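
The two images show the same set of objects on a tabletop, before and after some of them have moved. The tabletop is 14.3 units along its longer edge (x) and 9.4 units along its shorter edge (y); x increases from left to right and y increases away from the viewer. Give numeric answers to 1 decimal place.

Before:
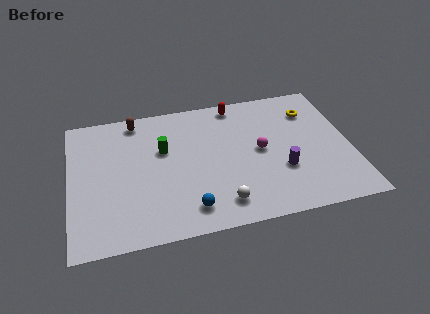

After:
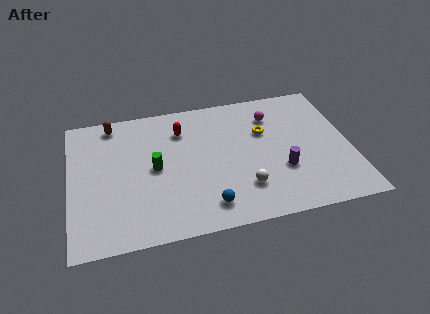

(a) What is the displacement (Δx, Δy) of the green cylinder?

(-0.5, -1.2)

From the two frames, the green cylinder sits at roughly (4.8, 5.9) before and (4.3, 4.7) after.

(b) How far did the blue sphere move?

0.9

The blue sphere was near (5.9, 1.6) before and (6.8, 1.6) after, so it travelled √(0.9² + 0.0²) ≈ 0.9 units.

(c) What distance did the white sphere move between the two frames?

1.4

The white sphere was near (7.5, 1.6) before and (8.7, 2.4) after, so it travelled √(1.2² + 0.8²) ≈ 1.4 units.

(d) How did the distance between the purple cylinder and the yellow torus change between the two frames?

-1.3

Before: roughly 4.3 units apart; after: 3.0. That's 1.3 units closer together.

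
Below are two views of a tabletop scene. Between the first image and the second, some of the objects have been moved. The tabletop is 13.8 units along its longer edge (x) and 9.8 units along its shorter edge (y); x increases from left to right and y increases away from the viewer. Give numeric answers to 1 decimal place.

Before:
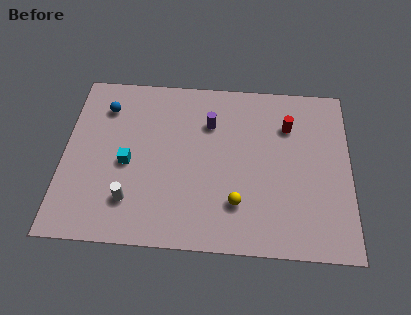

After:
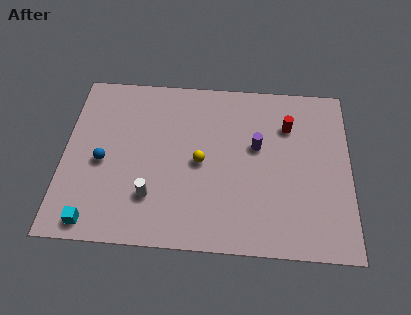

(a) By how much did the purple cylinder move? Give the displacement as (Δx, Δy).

(2.3, -1.2)

The purple cylinder started near (7.0, 7.0) and ended near (9.3, 5.8).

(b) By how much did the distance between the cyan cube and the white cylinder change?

+1.0

The distance was about 2.1 in the first image and 3.1 in the second, so they moved 1.0 units further apart.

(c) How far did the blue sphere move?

3.2

From (1.9, 7.6) to (1.9, 4.4), the blue sphere covered √(0.0² + 3.2²) ≈ 3.2 units.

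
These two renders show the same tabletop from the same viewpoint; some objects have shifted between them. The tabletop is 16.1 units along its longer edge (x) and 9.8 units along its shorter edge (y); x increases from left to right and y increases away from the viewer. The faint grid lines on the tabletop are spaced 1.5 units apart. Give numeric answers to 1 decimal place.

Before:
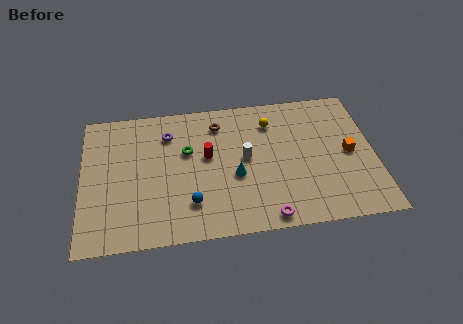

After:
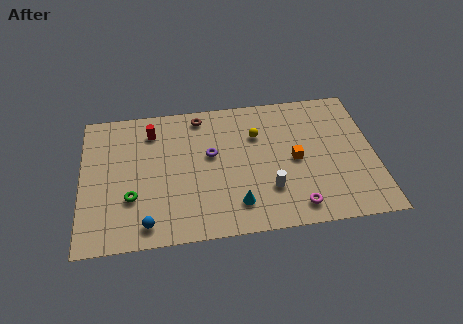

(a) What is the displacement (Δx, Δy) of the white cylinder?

(1.2, -2.4)

The white cylinder was at about (9.0, 5.2) and moved to about (10.2, 2.8).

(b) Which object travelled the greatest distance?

the green torus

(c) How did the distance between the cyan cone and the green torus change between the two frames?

+2.5

The distance was about 3.3 in the first image and 5.8 in the second, so they moved 2.5 units further apart.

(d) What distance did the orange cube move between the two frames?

3.0

The orange cube was near (14.7, 4.8) before and (11.7, 4.7) after, so it travelled √(3.0² + 0.1²) ≈ 3.0 units.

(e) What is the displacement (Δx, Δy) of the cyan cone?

(0.0, -2.0)

The cyan cone was at about (8.4, 4.0) and moved to about (8.4, 2.0).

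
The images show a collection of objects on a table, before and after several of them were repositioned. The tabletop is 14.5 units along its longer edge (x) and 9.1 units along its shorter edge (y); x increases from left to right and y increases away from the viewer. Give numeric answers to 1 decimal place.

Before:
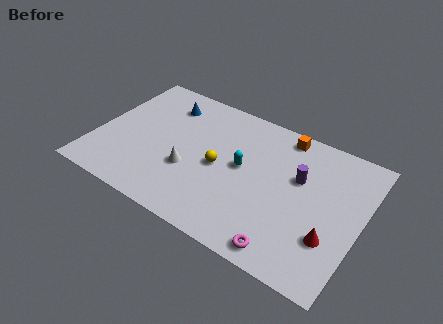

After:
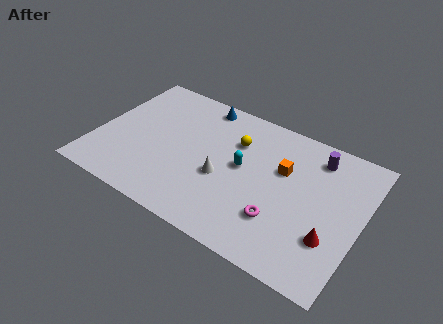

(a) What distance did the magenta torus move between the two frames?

1.7

The magenta torus was near (11.0, 1.0) before and (10.4, 2.6) after, so it travelled √(0.6² + 1.6²) ≈ 1.7 units.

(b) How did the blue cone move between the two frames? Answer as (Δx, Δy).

(1.9, 0.9)

The blue cone was at about (3.3, 7.2) and moved to about (5.2, 8.1).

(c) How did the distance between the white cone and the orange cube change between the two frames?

-2.9

The distance was about 6.6 in the first image and 3.7 in the second, so they moved 2.9 units closer together.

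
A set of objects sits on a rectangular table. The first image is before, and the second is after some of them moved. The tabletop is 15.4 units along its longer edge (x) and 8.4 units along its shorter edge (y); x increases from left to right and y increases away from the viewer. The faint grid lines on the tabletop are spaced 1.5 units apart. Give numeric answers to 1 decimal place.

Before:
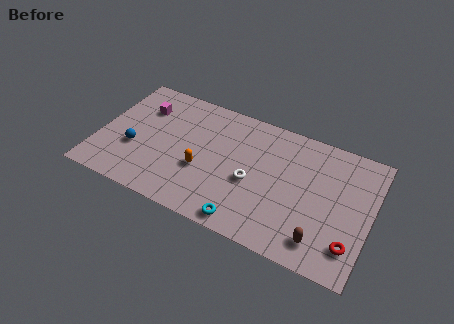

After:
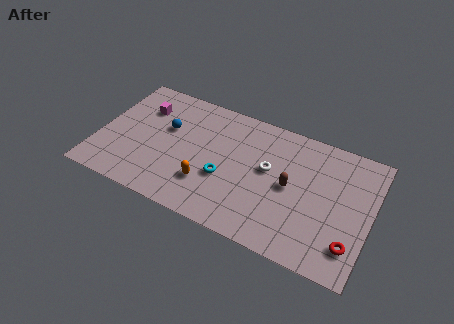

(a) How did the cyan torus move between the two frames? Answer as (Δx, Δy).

(-1.5, 2.3)

The cyan torus was at about (8.8, 0.9) and moved to about (7.3, 3.2).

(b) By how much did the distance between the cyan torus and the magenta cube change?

-2.5

Before: roughly 8.4 units apart; after: 5.9. That's 2.5 units closer together.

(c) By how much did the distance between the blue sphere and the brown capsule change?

-3.6

The distance was about 10.9 in the first image and 7.3 in the second, so they moved 3.6 units closer together.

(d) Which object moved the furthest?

the brown capsule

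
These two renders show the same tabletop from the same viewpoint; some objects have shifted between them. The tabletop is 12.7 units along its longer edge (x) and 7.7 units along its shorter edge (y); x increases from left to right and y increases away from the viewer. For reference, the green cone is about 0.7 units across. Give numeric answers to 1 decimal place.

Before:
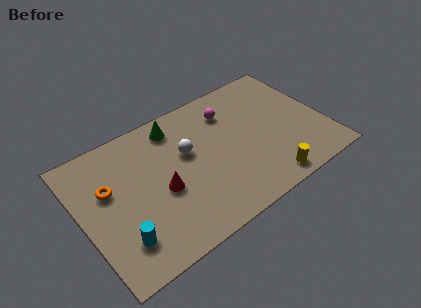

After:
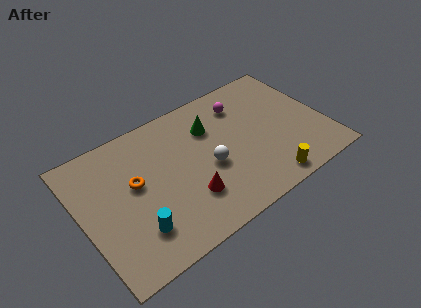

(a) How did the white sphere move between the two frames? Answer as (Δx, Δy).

(0.9, -1.4)

The white sphere started near (5.6, 4.7) and ended near (6.5, 3.3).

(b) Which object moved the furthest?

the green cone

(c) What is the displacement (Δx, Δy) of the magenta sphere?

(0.7, 0.1)

The magenta sphere started near (8.1, 5.9) and ended near (8.8, 6.0).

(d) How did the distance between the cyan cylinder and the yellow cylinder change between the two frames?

-0.8

They were about 7.6 units apart before and 6.8 after — 0.8 units closer together.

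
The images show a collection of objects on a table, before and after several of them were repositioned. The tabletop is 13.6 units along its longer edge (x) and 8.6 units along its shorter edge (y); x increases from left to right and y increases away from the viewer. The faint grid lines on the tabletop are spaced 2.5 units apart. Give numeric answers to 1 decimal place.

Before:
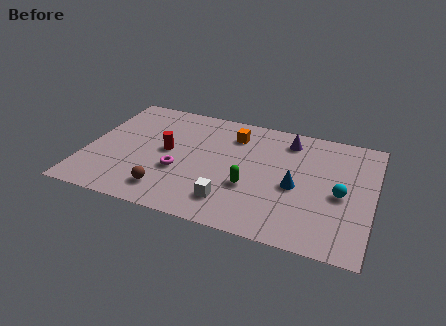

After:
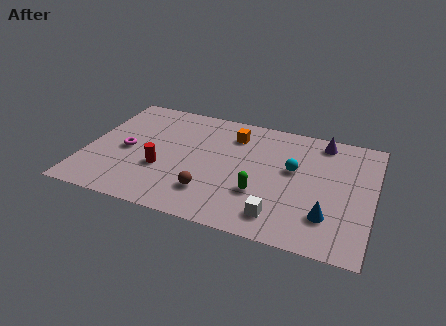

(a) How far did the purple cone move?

1.6

The purple cone moved from about (9.4, 7.1) to (11.0, 7.5), a distance of √(1.6² + 0.4²) ≈ 1.6.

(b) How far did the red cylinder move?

1.4

From (3.8, 4.5) to (3.7, 3.1), the red cylinder covered √(0.1² + 1.4²) ≈ 1.4 units.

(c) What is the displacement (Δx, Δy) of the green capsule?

(0.5, -0.3)

The green capsule started near (7.9, 3.1) and ended near (8.4, 2.8).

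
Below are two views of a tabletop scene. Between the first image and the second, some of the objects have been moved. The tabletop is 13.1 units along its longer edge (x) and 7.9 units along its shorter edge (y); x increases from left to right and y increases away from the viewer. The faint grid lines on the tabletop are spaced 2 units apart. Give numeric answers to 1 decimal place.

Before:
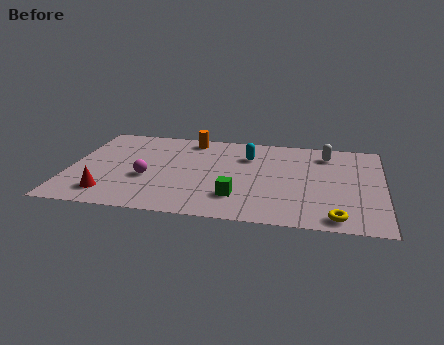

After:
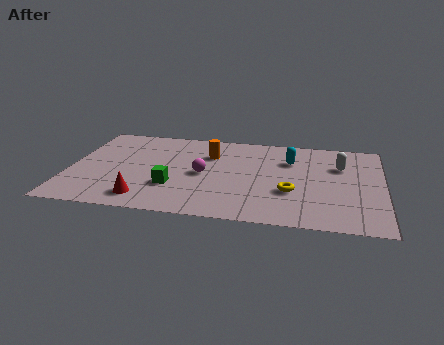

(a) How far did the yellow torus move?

2.7

From (11.2, 0.9) to (9.3, 2.8), the yellow torus covered √(1.9² + 1.9²) ≈ 2.7 units.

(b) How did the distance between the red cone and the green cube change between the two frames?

-3.7

Before: roughly 5.3 units apart; after: 1.6. That's 3.7 units closer together.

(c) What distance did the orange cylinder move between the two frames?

1.6

The orange cylinder was near (4.9, 6.9) before and (5.8, 5.6) after, so it travelled √(0.9² + 1.3²) ≈ 1.6 units.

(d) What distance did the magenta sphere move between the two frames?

2.4

From (3.3, 3.1) to (5.6, 3.8), the magenta sphere covered √(2.3² + 0.7²) ≈ 2.4 units.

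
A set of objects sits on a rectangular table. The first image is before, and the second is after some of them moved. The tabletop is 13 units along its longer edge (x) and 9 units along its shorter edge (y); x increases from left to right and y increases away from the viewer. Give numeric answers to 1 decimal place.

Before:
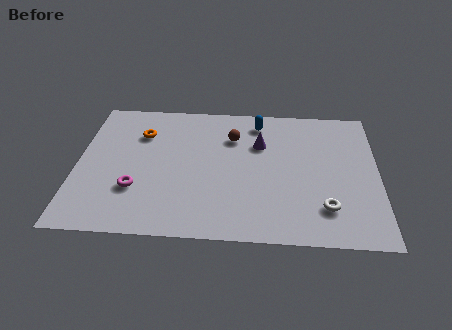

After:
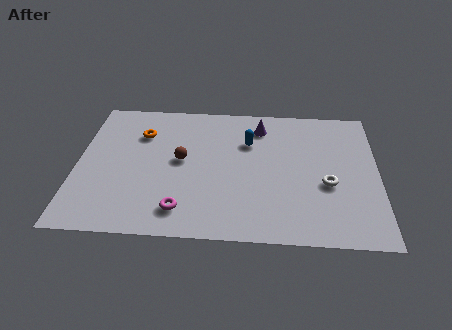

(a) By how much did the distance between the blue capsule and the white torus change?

-1.9

The distance was about 6.2 in the first image and 4.3 in the second, so they moved 1.9 units closer together.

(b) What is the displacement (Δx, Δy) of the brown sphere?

(-2.2, -1.7)

The brown sphere started near (6.7, 6.5) and ended near (4.5, 4.8).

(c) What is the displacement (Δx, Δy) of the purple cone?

(0.0, 1.2)

The purple cone was at about (7.9, 6.1) and moved to about (7.9, 7.3).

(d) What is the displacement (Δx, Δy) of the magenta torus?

(2.0, -1.2)

The magenta torus was at about (2.6, 2.8) and moved to about (4.6, 1.6).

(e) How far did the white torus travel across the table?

1.5

The white torus moved from about (10.7, 2.1) to (10.8, 3.6), a distance of √(0.1² + 1.5²) ≈ 1.5.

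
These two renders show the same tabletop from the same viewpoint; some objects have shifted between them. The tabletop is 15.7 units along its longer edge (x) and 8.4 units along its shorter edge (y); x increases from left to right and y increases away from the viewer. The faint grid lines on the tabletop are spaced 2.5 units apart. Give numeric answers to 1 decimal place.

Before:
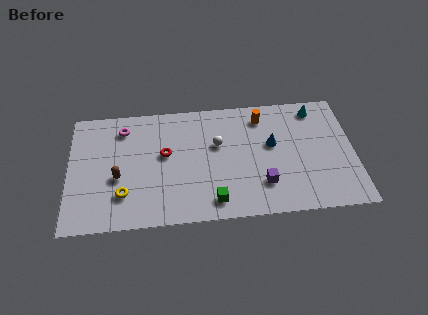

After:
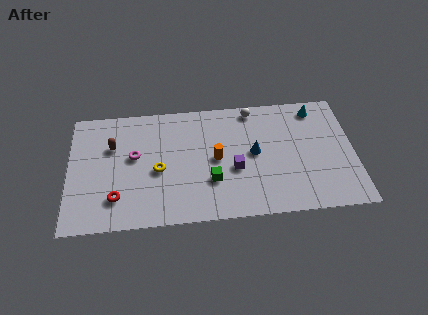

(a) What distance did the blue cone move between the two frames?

1.1

The blue cone was near (11.2, 4.9) before and (10.2, 4.4) after, so it travelled √(1.0² + 0.5²) ≈ 1.1 units.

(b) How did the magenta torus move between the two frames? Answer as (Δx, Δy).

(0.6, -2.0)

The magenta torus was at about (3.0, 6.8) and moved to about (3.6, 4.8).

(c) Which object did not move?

the cyan cone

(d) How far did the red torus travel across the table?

3.9

From (5.3, 4.8) to (2.6, 2.0), the red torus covered √(2.7² + 2.8²) ≈ 3.9 units.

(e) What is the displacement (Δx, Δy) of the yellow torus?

(1.9, 1.5)

From the two frames, the yellow torus sits at roughly (3.0, 2.2) before and (4.9, 3.7) after.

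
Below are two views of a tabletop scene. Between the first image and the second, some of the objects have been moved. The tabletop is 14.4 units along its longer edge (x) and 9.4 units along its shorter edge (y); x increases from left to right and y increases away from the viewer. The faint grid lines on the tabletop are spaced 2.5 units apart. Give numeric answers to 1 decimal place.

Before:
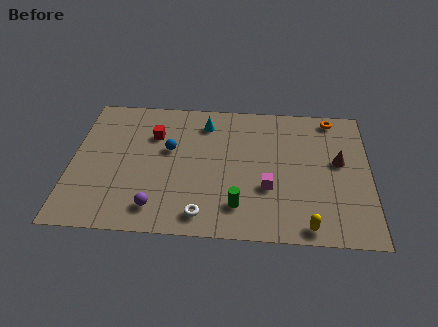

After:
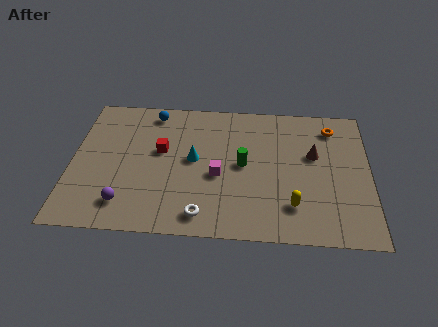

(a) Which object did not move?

the white torus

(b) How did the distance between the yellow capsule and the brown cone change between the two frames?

-1.0

Before: roughly 4.6 units apart; after: 3.6. That's 1.0 units closer together.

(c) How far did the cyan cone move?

2.6

The cyan cone was near (6.4, 7.6) before and (5.9, 5.0) after, so it travelled √(0.5² + 2.6²) ≈ 2.6 units.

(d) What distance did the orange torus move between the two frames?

0.7

From (12.6, 8.4) to (12.6, 7.7), the orange torus covered √(0.0² + 0.7²) ≈ 0.7 units.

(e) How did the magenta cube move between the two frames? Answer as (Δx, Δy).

(-2.4, 0.7)

The magenta cube was at about (9.5, 3.3) and moved to about (7.1, 4.0).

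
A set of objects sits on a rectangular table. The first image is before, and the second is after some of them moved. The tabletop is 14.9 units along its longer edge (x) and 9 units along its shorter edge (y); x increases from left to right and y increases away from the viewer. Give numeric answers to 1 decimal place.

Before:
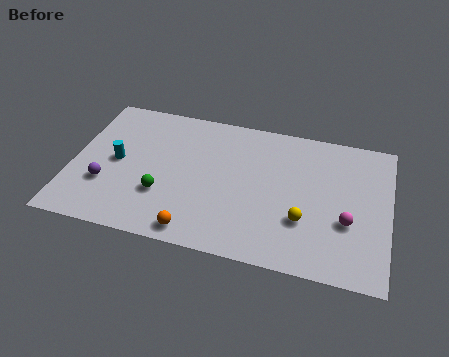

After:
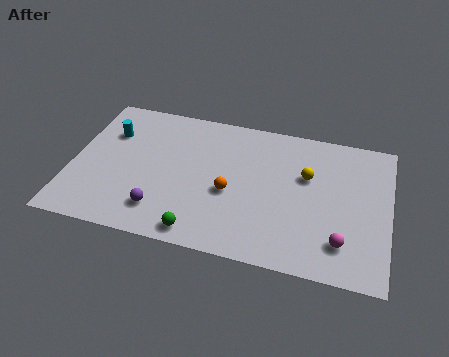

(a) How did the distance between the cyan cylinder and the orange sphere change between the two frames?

+1.1

They were about 5.3 units apart before and 6.4 after — 1.1 units further apart.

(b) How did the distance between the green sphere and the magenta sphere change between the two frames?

-2.0

Before: roughly 8.6 units apart; after: 6.6. That's 2.0 units closer together.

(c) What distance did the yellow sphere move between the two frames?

2.8

From (11.0, 2.9) to (11.0, 5.7), the yellow sphere covered √(0.0² + 2.8²) ≈ 2.8 units.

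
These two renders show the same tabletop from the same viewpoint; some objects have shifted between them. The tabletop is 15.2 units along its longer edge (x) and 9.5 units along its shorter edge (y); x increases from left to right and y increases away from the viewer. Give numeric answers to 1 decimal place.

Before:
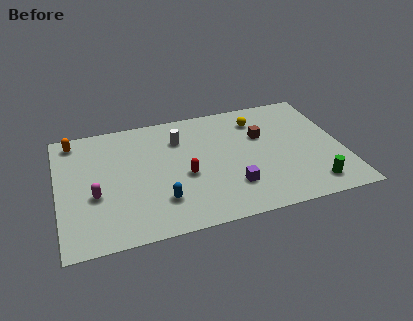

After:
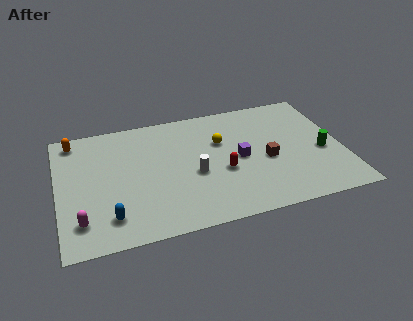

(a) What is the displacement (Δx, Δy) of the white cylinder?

(0.6, -3.0)

The white cylinder was at about (6.6, 7.0) and moved to about (7.2, 4.0).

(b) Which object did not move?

the orange capsule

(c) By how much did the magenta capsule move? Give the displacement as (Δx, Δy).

(-0.8, -1.7)

The magenta capsule was at about (1.9, 3.7) and moved to about (1.1, 2.0).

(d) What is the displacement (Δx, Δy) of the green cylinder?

(0.8, 2.5)

From the two frames, the green cylinder sits at roughly (13.3, 1.5) before and (14.1, 4.0) after.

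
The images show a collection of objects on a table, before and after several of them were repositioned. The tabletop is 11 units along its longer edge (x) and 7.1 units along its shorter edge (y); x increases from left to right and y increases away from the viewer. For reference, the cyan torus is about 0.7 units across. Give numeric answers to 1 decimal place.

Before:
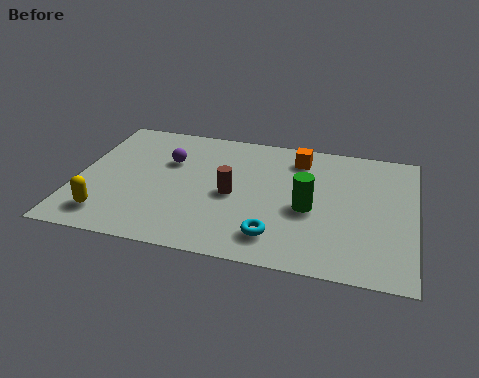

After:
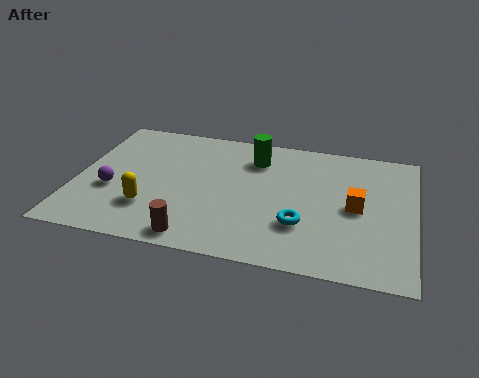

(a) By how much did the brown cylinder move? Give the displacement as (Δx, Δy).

(-1.0, -2.5)

The brown cylinder was at about (5.1, 3.3) and moved to about (4.1, 0.8).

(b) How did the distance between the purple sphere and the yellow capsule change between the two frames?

-2.3

The distance was about 3.8 in the first image and 1.5 in the second, so they moved 2.3 units closer together.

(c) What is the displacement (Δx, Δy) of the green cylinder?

(-1.9, 2.4)

The green cylinder started near (7.6, 3.1) and ended near (5.7, 5.5).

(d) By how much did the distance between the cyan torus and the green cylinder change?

+1.7

Before: roughly 2.0 units apart; after: 3.7. That's 1.7 units further apart.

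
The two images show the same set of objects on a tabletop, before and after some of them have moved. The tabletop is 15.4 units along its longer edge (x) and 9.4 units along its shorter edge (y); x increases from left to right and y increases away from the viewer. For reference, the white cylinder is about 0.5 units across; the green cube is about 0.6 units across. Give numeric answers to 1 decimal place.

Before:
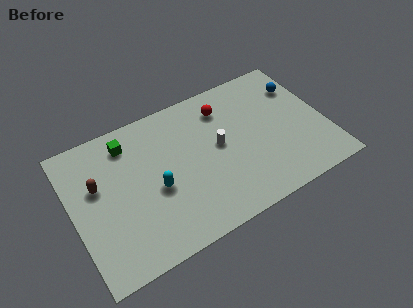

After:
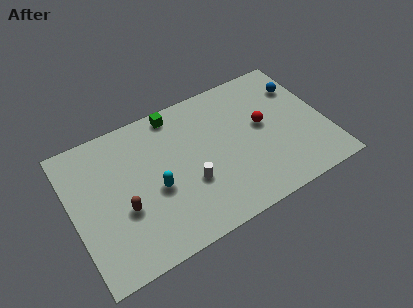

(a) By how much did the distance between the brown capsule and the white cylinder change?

-3.3

They were about 7.3 units apart before and 4.0 after — 3.3 units closer together.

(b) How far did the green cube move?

3.1

The green cube was near (3.7, 7.7) before and (6.7, 8.4) after, so it travelled √(3.0² + 0.7²) ≈ 3.1 units.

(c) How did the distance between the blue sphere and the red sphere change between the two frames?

-1.6

The distance was about 4.7 in the first image and 3.1 in the second, so they moved 1.6 units closer together.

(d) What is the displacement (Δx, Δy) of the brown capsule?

(1.3, -2.2)

The brown capsule started near (1.6, 5.8) and ended near (2.9, 3.6).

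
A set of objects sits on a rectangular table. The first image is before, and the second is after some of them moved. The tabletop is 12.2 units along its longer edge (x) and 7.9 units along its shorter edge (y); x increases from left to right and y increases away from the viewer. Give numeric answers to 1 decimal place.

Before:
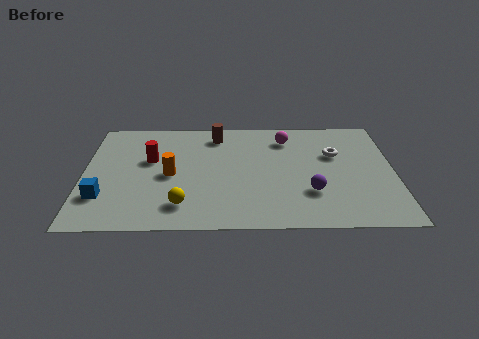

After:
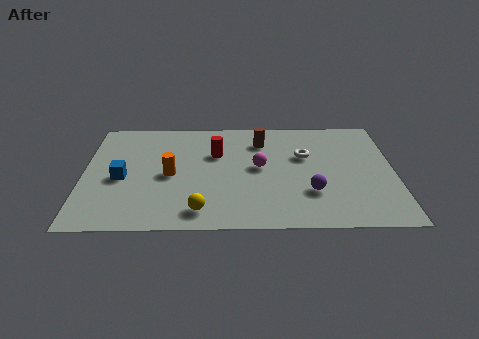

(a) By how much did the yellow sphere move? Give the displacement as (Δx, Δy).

(0.7, -0.4)

From the two frames, the yellow sphere sits at roughly (3.9, 1.6) before and (4.6, 1.2) after.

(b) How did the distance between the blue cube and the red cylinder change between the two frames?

+0.9

Before: roughly 3.2 units apart; after: 4.1. That's 0.9 units further apart.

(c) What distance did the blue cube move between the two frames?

1.5

The blue cube was near (0.8, 2.2) before and (1.5, 3.5) after, so it travelled √(0.7² + 1.3²) ≈ 1.5 units.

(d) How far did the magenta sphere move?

2.4

The magenta sphere was near (8.0, 6.3) before and (6.9, 4.2) after, so it travelled √(1.1² + 2.1²) ≈ 2.4 units.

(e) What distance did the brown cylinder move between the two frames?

1.9

The brown cylinder moved from about (5.2, 6.6) to (7.0, 6.1), a distance of √(1.8² + 0.5²) ≈ 1.9.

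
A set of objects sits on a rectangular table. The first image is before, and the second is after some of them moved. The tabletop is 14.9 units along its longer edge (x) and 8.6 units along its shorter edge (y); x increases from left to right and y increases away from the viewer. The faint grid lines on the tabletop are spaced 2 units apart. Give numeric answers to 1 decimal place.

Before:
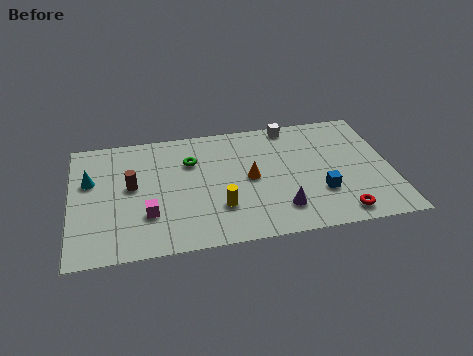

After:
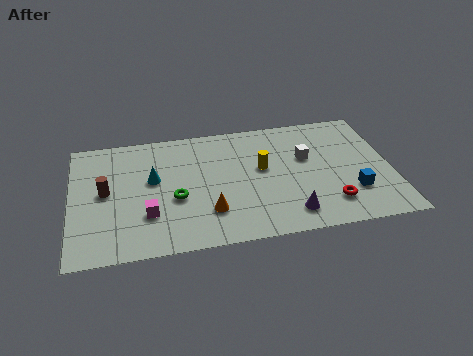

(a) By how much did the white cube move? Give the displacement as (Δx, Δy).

(0.6, -2.5)

The white cube was at about (10.4, 7.8) and moved to about (11.0, 5.3).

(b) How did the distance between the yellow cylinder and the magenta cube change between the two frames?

+2.6

They were about 3.3 units apart before and 5.9 after — 2.6 units further apart.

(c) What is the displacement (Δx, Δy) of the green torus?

(-0.8, -2.5)

The green torus was at about (5.6, 6.0) and moved to about (4.8, 3.5).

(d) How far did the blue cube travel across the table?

1.5

The blue cube moved from about (11.5, 2.7) to (13.0, 2.5), a distance of √(1.5² + 0.2²) ≈ 1.5.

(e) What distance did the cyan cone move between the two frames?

2.9

From (0.9, 5.4) to (3.8, 5.0), the cyan cone covered √(2.9² + 0.4²) ≈ 2.9 units.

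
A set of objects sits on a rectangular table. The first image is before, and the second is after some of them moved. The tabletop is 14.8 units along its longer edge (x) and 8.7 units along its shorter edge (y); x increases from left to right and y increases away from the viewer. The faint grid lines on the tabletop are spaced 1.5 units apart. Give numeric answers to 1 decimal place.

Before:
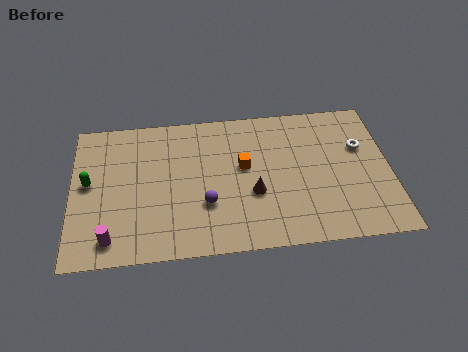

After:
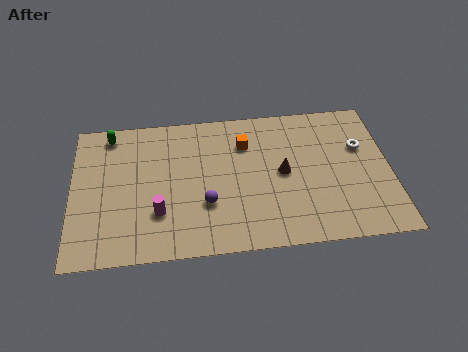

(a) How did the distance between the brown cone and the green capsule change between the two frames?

+0.9

They were about 7.7 units apart before and 8.6 after — 0.9 units further apart.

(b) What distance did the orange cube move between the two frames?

1.4

The orange cube was near (8.0, 5.0) before and (8.1, 6.4) after, so it travelled √(0.1² + 1.4²) ≈ 1.4 units.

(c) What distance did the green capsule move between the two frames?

3.1

The green capsule was near (0.8, 4.7) before and (1.8, 7.6) after, so it travelled √(1.0² + 2.9²) ≈ 3.1 units.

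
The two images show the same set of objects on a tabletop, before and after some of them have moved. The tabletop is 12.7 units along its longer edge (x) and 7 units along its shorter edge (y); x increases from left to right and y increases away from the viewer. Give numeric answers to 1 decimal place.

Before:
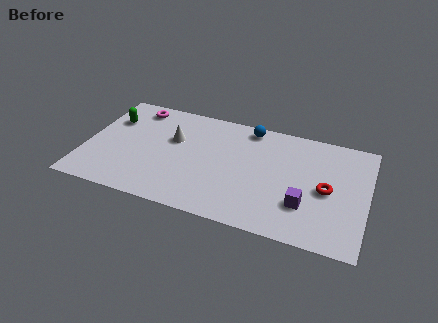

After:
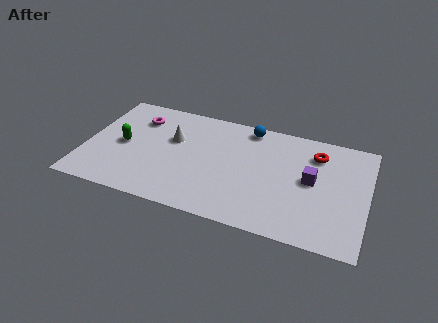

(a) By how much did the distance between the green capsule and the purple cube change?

-0.9

They were about 9.4 units apart before and 8.5 after — 0.9 units closer together.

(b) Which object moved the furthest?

the red torus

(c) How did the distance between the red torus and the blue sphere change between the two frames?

-1.5

They were about 4.7 units apart before and 3.2 after — 1.5 units closer together.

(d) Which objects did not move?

the white cone and the blue sphere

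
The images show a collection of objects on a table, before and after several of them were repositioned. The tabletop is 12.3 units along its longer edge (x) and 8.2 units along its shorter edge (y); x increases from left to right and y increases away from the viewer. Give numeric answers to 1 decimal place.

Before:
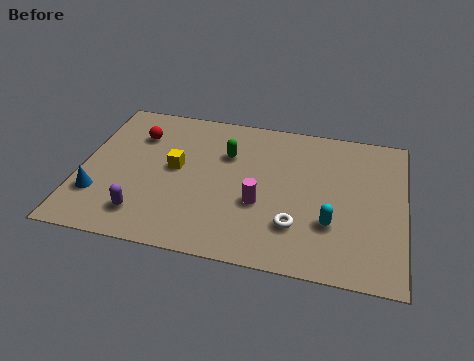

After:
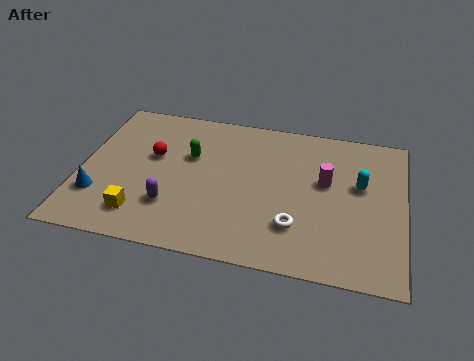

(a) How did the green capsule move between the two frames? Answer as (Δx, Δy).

(-1.4, -0.4)

From the two frames, the green capsule sits at roughly (5.5, 5.6) before and (4.1, 5.2) after.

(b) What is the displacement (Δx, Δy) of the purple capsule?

(1.0, 0.7)

The purple capsule started near (2.6, 1.6) and ended near (3.6, 2.3).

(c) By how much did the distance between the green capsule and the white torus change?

+0.8

They were about 4.4 units apart before and 5.2 after — 0.8 units further apart.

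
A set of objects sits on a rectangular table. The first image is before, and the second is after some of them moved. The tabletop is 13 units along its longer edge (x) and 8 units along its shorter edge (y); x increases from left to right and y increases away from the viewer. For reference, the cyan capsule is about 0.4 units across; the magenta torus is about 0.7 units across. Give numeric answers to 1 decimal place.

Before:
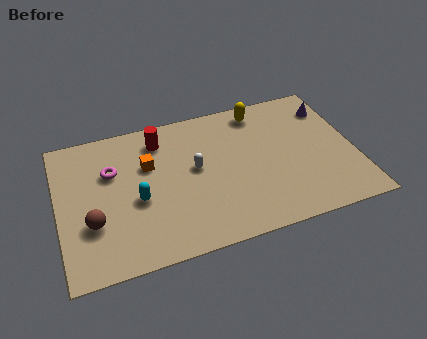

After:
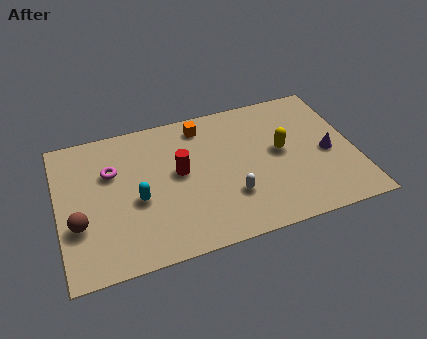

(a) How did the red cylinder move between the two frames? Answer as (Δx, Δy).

(0.7, -2.1)

From the two frames, the red cylinder sits at roughly (4.6, 6.5) before and (5.3, 4.4) after.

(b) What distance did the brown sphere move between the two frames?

0.6

The brown sphere moved from about (1.4, 2.7) to (0.8, 2.8), a distance of √(0.6² + 0.1²) ≈ 0.6.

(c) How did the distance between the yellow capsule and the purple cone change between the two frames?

-1.1

They were about 3.2 units apart before and 2.1 after — 1.1 units closer together.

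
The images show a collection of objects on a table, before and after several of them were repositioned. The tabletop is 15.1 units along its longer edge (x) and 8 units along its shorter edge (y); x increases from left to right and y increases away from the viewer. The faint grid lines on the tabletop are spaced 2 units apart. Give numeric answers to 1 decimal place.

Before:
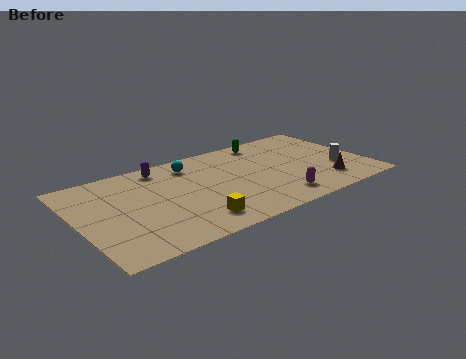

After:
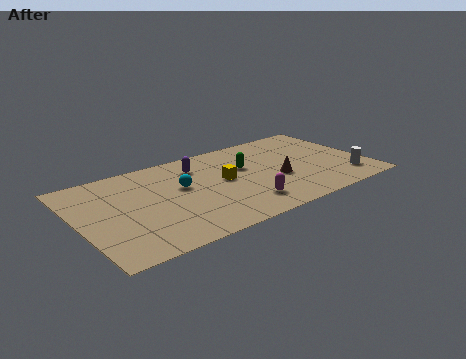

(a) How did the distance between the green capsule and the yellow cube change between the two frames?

-5.9

Before: roughly 7.4 units apart; after: 1.5. That's 5.9 units closer together.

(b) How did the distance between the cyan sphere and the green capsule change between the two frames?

-0.7

The distance was about 4.2 in the first image and 3.5 in the second, so they moved 0.7 units closer together.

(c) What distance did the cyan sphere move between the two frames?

2.0

The cyan sphere was near (6.2, 6.5) before and (5.4, 4.7) after, so it travelled √(0.8² + 1.8²) ≈ 2.0 units.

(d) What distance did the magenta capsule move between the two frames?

1.7

From (9.9, 1.4) to (8.2, 1.7), the magenta capsule covered √(1.7² + 0.3²) ≈ 1.7 units.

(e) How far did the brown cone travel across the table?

2.7

From (12.6, 1.8) to (10.3, 3.2), the brown cone covered √(2.3² + 1.4²) ≈ 2.7 units.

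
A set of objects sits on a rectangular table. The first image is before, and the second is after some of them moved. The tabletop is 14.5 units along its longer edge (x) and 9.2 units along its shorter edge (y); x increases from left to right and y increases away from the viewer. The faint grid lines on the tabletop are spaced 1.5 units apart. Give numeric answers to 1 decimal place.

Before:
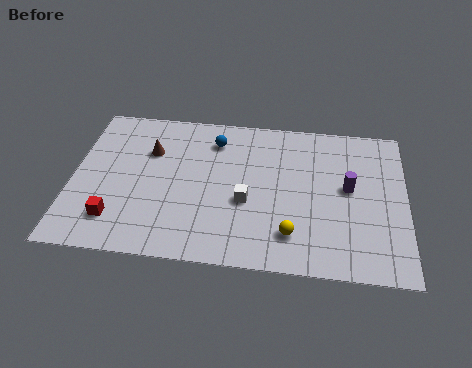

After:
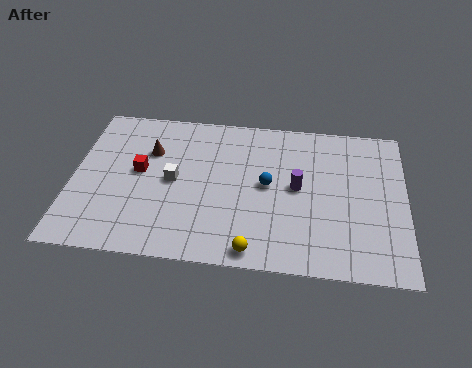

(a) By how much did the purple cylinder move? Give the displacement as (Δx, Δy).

(-2.2, -0.2)

The purple cylinder started near (12.0, 5.0) and ended near (9.8, 4.8).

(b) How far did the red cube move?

3.1

The red cube moved from about (2.0, 2.0) to (2.9, 5.0), a distance of √(0.9² + 3.0²) ≈ 3.1.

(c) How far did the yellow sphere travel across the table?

1.9

The yellow sphere moved from about (9.6, 2.0) to (8.0, 0.9), a distance of √(1.6² + 1.1²) ≈ 1.9.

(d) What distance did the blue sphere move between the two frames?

3.5

From (6.1, 7.3) to (8.5, 4.8), the blue sphere covered √(2.4² + 2.5²) ≈ 3.5 units.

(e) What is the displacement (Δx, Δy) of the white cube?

(-3.2, 0.9)

The white cube was at about (7.6, 3.7) and moved to about (4.4, 4.6).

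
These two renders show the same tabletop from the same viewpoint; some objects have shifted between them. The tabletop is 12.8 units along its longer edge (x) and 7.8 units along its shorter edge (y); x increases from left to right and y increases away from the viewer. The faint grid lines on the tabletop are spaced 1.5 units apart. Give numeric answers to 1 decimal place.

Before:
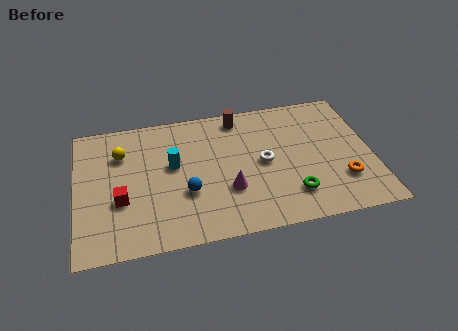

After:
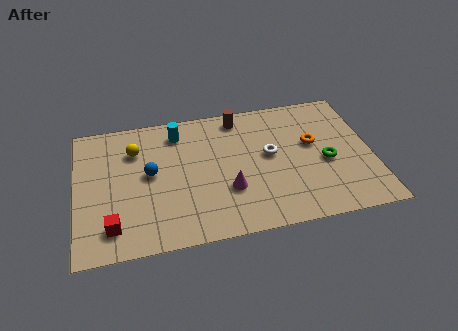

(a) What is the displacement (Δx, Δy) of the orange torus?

(-1.1, 2.4)

From the two frames, the orange torus sits at roughly (11.4, 2.2) before and (10.3, 4.6) after.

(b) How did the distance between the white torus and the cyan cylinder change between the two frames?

+0.5

The distance was about 3.9 in the first image and 4.4 in the second, so they moved 0.5 units further apart.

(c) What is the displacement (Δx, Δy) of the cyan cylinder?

(0.3, 1.9)

The cyan cylinder was at about (4.2, 4.5) and moved to about (4.5, 6.4).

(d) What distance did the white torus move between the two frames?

0.5

The white torus was near (8.1, 3.9) before and (8.4, 4.3) after, so it travelled √(0.3² + 0.4²) ≈ 0.5 units.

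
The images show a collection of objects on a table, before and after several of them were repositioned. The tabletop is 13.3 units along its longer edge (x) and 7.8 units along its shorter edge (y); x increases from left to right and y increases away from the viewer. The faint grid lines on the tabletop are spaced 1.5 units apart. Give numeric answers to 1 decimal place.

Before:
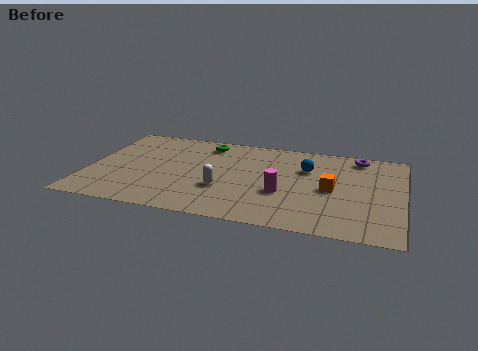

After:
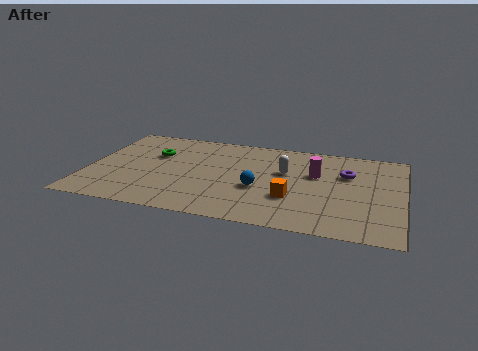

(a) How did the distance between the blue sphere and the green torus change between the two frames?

+0.4

Before: roughly 4.6 units apart; after: 5.0. That's 0.4 units further apart.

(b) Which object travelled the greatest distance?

the white capsule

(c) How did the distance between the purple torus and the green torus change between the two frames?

+1.7

They were about 6.5 units apart before and 8.2 after — 1.7 units further apart.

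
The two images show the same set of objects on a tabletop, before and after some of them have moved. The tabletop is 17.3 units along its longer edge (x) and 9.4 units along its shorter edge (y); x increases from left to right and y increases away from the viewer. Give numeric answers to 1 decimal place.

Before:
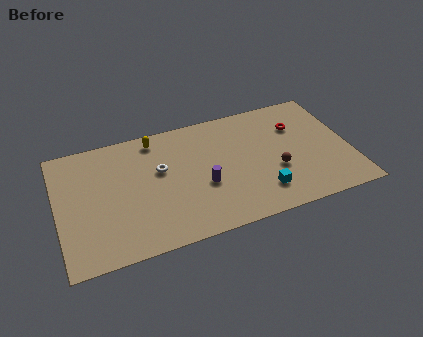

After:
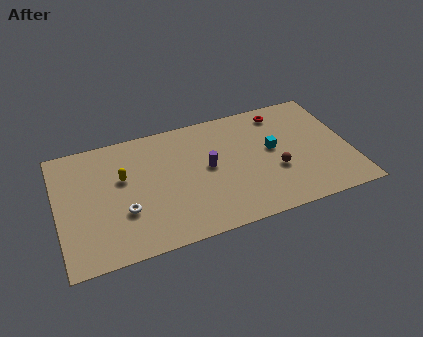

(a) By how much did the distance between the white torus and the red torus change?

+2.6

They were about 8.3 units apart before and 10.9 after — 2.6 units further apart.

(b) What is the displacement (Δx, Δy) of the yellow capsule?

(-2.1, -2.4)

From the two frames, the yellow capsule sits at roughly (6.0, 8.2) before and (3.9, 5.8) after.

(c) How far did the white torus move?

3.4

The white torus moved from about (6.1, 5.7) to (3.8, 3.2), a distance of √(2.3² + 2.5²) ≈ 3.4.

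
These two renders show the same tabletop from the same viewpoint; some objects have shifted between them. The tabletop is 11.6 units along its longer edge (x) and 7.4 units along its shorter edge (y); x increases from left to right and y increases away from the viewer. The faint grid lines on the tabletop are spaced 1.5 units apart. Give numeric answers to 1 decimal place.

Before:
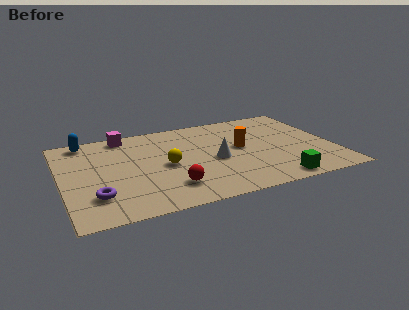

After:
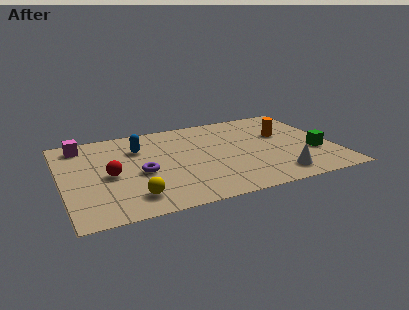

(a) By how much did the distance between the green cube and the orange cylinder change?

-1.1

They were about 3.4 units apart before and 2.3 after — 1.1 units closer together.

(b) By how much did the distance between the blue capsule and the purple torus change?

-2.6

Before: roughly 4.7 units apart; after: 2.1. That's 2.6 units closer together.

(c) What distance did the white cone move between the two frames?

3.2

From (6.5, 3.3) to (8.9, 1.2), the white cone covered √(2.4² + 2.1²) ≈ 3.2 units.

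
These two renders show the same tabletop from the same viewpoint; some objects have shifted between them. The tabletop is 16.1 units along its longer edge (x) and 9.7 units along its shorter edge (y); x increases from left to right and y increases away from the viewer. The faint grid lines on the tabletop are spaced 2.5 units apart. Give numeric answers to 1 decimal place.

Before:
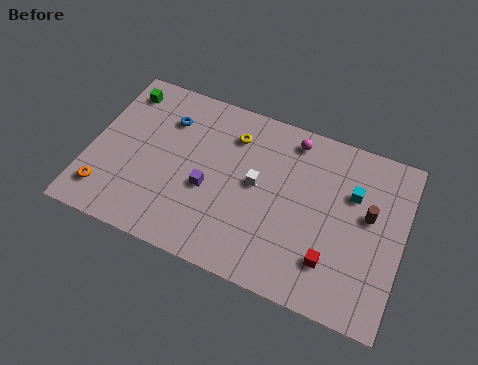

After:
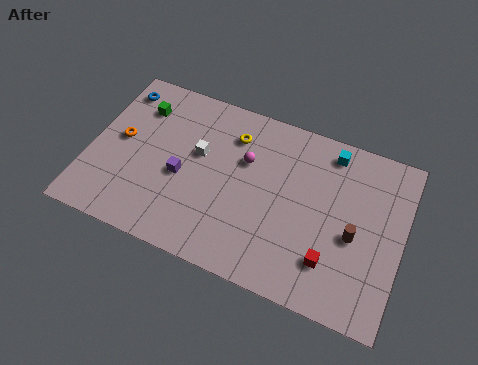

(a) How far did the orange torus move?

3.3

From (1.1, 1.9) to (1.5, 5.2), the orange torus covered √(0.4² + 3.3²) ≈ 3.3 units.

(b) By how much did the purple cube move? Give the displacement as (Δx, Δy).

(-1.4, 0.2)

The purple cube was at about (6.2, 4.0) and moved to about (4.8, 4.2).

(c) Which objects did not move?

the red cube and the yellow torus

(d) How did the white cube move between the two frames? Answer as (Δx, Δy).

(-3.1, 0.6)

The white cube was at about (8.6, 5.2) and moved to about (5.5, 5.8).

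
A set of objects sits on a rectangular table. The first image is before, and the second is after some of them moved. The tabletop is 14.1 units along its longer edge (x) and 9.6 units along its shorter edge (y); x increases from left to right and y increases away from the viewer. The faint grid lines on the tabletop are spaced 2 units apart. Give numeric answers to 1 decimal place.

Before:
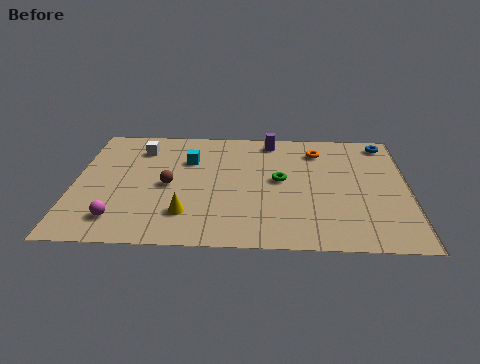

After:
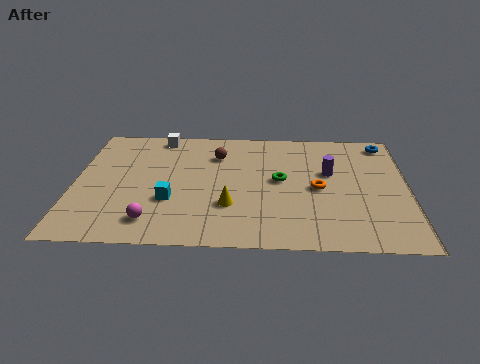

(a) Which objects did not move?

the blue torus and the green torus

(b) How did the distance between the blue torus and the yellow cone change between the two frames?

-1.9

They were about 10.4 units apart before and 8.5 after — 1.9 units closer together.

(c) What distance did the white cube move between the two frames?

1.4

From (2.7, 7.5) to (3.5, 8.6), the white cube covered √(0.8² + 1.1²) ≈ 1.4 units.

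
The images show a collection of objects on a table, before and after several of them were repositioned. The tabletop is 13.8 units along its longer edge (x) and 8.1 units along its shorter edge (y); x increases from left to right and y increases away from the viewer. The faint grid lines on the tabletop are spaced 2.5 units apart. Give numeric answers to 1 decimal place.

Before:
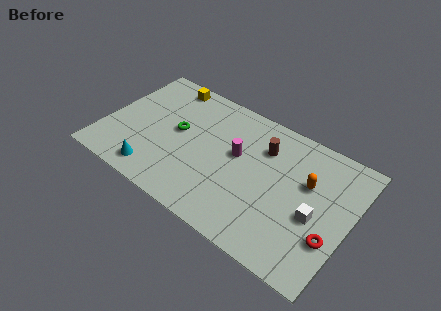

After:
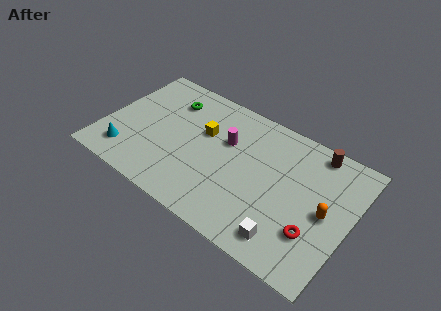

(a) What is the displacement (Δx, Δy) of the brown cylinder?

(2.7, 1.3)

From the two frames, the brown cylinder sits at roughly (8.7, 5.9) before and (11.4, 7.2) after.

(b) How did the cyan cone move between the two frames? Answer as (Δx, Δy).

(-1.7, 0.4)

The cyan cone started near (3.3, 1.2) and ended near (1.6, 1.6).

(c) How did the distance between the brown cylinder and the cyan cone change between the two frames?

+4.1

They were about 7.2 units apart before and 11.3 after — 4.1 units further apart.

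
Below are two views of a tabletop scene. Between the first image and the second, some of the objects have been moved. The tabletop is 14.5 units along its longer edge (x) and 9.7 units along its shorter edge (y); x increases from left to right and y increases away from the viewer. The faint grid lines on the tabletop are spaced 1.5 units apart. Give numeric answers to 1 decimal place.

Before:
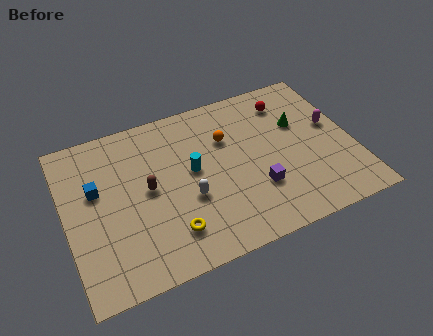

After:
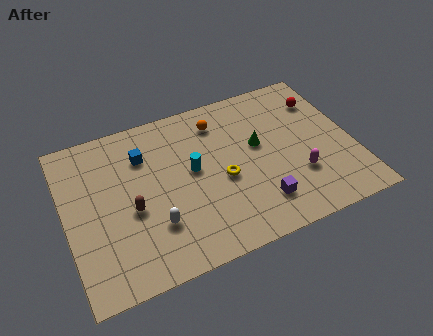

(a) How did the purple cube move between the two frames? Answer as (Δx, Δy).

(0.0, -0.9)

The purple cube started near (9.4, 3.0) and ended near (9.4, 2.1).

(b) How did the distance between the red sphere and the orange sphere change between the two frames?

+1.8

Before: roughly 3.5 units apart; after: 5.3. That's 1.8 units further apart.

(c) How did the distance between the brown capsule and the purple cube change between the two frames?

+0.8

They were about 5.7 units apart before and 6.5 after — 0.8 units further apart.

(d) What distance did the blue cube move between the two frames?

2.8

From (1.6, 5.9) to (4.1, 7.1), the blue cube covered √(2.5² + 1.2²) ≈ 2.8 units.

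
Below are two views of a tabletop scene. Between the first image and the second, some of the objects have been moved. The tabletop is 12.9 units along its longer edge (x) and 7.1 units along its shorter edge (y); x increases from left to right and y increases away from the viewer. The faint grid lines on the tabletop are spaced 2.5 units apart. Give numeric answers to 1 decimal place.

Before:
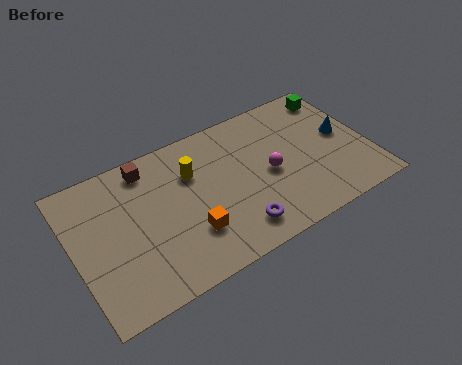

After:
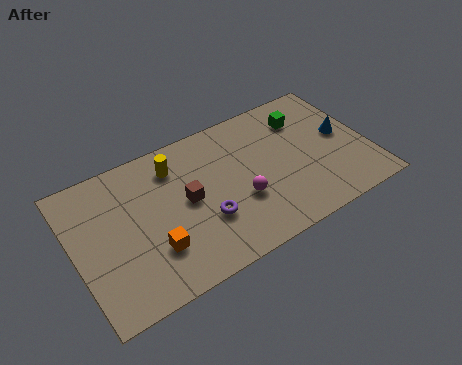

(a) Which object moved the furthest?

the brown cube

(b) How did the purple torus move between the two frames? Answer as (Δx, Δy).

(-1.2, 1.1)

The purple torus started near (6.7, 1.3) and ended near (5.5, 2.4).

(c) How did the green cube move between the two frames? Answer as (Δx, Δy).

(-1.6, -0.6)

From the two frames, the green cube sits at roughly (12.0, 6.0) before and (10.4, 5.4) after.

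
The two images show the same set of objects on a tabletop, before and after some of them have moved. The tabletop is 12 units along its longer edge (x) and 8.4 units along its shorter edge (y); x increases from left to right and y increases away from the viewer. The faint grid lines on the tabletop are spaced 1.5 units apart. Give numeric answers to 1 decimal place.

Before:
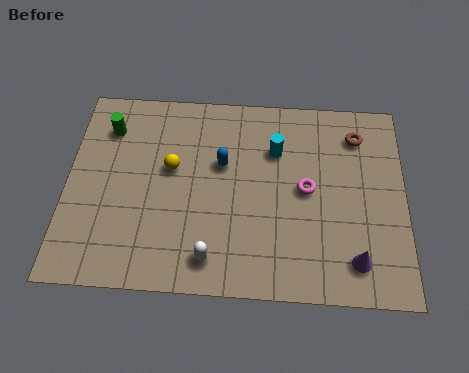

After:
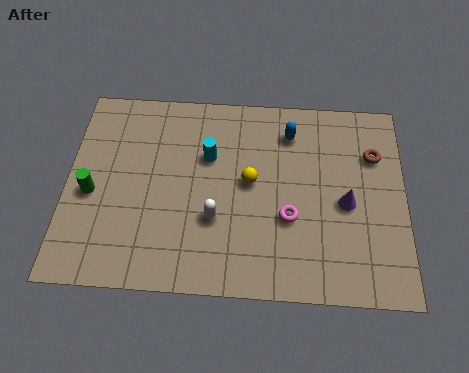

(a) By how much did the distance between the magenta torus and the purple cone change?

-1.2

The distance was about 3.3 in the first image and 2.1 in the second, so they moved 1.2 units closer together.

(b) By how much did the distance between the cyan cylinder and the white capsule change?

-2.5

Before: roughly 5.1 units apart; after: 2.6. That's 2.5 units closer together.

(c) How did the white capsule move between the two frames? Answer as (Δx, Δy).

(0.1, 1.6)

From the two frames, the white capsule sits at roughly (5.2, 1.3) before and (5.3, 2.9) after.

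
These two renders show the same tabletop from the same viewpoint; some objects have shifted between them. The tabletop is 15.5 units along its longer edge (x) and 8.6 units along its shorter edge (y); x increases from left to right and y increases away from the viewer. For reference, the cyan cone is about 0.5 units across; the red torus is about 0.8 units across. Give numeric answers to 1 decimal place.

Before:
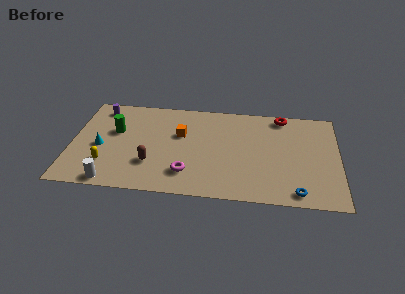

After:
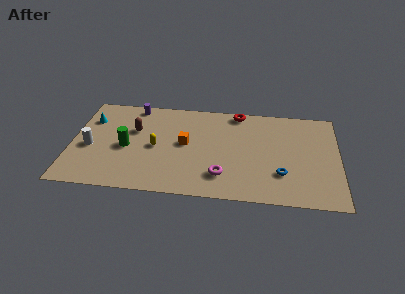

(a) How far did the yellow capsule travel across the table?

3.3

From (2.1, 2.3) to (4.9, 4.1), the yellow capsule covered √(2.8² + 1.8²) ≈ 3.3 units.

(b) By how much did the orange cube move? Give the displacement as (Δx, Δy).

(0.3, -0.8)

From the two frames, the orange cube sits at roughly (6.3, 5.4) before and (6.6, 4.6) after.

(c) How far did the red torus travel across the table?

2.6

The red torus was near (12.2, 7.7) before and (9.6, 7.8) after, so it travelled √(2.6² + 0.1²) ≈ 2.6 units.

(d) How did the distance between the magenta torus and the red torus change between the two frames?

-2.0

They were about 7.9 units apart before and 5.9 after — 2.0 units closer together.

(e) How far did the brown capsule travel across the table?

3.1

The brown capsule was near (4.7, 2.6) before and (3.6, 5.5) after, so it travelled √(1.1² + 2.9²) ≈ 3.1 units.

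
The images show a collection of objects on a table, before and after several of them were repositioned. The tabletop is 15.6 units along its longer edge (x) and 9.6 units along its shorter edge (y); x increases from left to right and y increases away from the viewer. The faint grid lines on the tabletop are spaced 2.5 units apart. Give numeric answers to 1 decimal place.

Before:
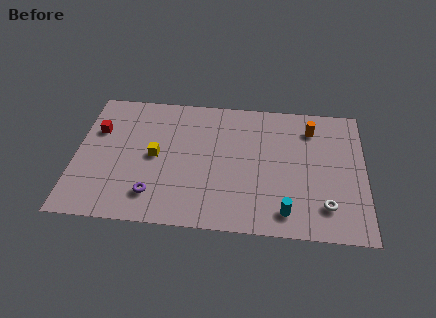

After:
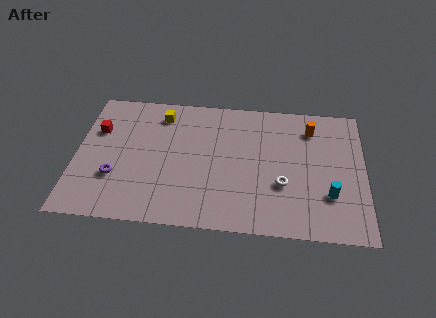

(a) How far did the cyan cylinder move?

2.7

The cyan cylinder moved from about (11.4, 1.5) to (13.7, 2.9), a distance of √(2.3² + 1.4²) ≈ 2.7.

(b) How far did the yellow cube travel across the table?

3.1

The yellow cube moved from about (4.3, 4.8) to (4.5, 7.9), a distance of √(0.2² + 3.1²) ≈ 3.1.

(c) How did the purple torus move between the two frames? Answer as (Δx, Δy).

(-2.1, 1.1)

From the two frames, the purple torus sits at roughly (4.3, 2.0) before and (2.2, 3.1) after.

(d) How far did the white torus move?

2.6

The white torus moved from about (13.5, 2.1) to (11.2, 3.4), a distance of √(2.3² + 1.3²) ≈ 2.6.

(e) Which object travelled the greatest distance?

the yellow cube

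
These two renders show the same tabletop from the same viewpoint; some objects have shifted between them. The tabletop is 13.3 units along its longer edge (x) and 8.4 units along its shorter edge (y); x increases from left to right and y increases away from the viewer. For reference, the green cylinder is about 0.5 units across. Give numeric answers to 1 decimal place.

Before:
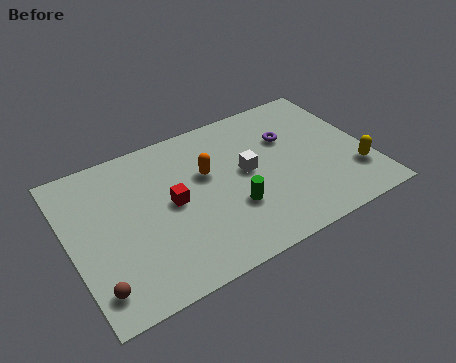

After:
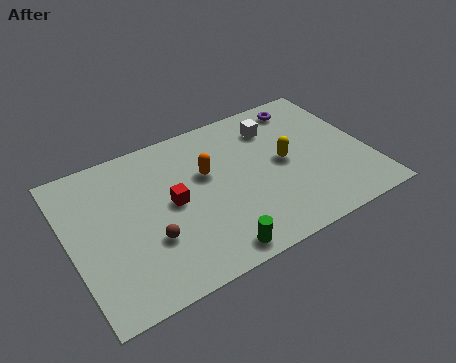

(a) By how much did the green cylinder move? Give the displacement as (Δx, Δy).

(-1.2, -1.9)

The green cylinder started near (7.0, 2.8) and ended near (5.8, 0.9).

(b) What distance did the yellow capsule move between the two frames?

3.5

The yellow capsule was near (12.5, 2.3) before and (9.6, 4.3) after, so it travelled √(2.9² + 2.0²) ≈ 3.5 units.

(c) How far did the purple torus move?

1.9

The purple torus moved from about (10.0, 5.6) to (11.0, 7.2), a distance of √(1.0² + 1.6²) ≈ 1.9.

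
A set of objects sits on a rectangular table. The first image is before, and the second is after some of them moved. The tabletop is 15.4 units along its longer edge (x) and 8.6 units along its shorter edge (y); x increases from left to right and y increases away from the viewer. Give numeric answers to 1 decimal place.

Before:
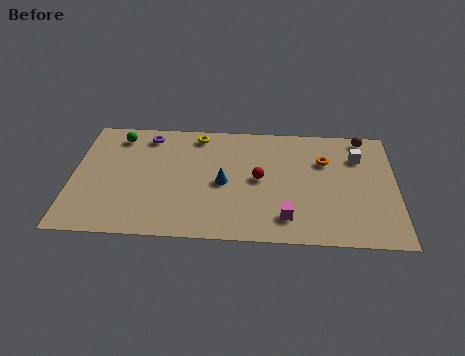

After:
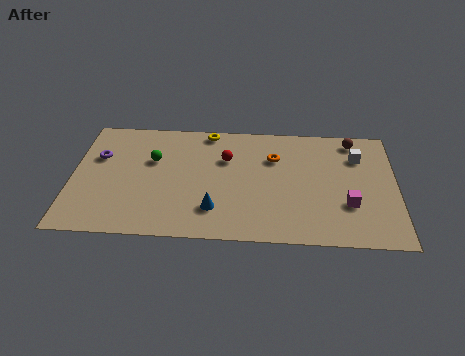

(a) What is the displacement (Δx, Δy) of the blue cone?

(-0.4, -1.9)

The blue cone was at about (7.2, 4.0) and moved to about (6.8, 2.1).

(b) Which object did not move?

the white cube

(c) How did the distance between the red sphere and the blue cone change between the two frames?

+2.0

They were about 1.7 units apart before and 3.7 after — 2.0 units further apart.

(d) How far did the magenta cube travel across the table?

3.1

The magenta cube moved from about (10.2, 1.7) to (13.1, 2.8), a distance of √(2.9² + 1.1²) ≈ 3.1.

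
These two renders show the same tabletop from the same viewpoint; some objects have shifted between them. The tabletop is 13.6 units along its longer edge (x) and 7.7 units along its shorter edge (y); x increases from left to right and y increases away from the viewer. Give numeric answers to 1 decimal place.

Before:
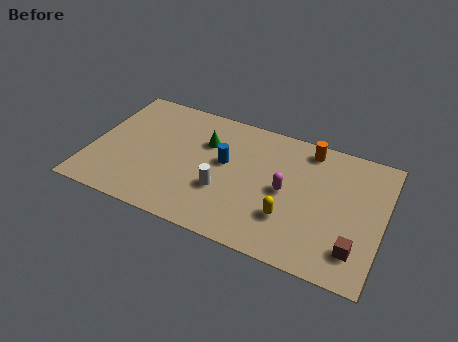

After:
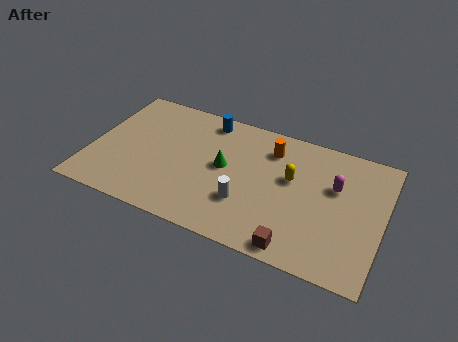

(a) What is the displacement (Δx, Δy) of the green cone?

(1.0, -1.2)

From the two frames, the green cone sits at roughly (5.2, 5.3) before and (6.2, 4.1) after.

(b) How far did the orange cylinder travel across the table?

1.8

The orange cylinder moved from about (9.9, 6.7) to (8.2, 6.0), a distance of √(1.7² + 0.7²) ≈ 1.8.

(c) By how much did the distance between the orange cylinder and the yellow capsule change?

-2.6

They were about 4.4 units apart before and 1.8 after — 2.6 units closer together.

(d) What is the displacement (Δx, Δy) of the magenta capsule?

(2.2, 1.1)

The magenta capsule started near (9.1, 3.8) and ended near (11.3, 4.9).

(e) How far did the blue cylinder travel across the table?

2.5

From (6.2, 4.4) to (5.1, 6.7), the blue cylinder covered √(1.1² + 2.3²) ≈ 2.5 units.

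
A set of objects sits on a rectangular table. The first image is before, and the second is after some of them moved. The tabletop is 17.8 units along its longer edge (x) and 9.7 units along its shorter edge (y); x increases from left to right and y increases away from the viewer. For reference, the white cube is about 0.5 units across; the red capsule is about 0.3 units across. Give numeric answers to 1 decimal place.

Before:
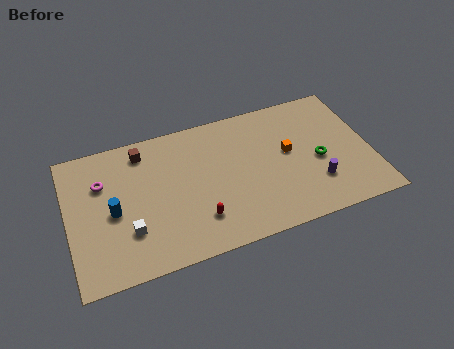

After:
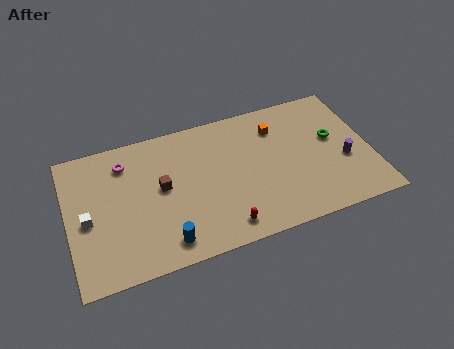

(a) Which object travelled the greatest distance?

the blue cylinder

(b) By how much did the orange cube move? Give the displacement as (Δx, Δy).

(-0.5, 2.0)

The orange cube started near (13.0, 5.4) and ended near (12.5, 7.4).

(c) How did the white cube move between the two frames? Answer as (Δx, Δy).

(-2.3, 1.5)

The white cube started near (3.4, 2.9) and ended near (1.1, 4.4).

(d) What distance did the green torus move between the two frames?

1.6

From (14.7, 4.3) to (15.7, 5.6), the green torus covered √(1.0² + 1.3²) ≈ 1.6 units.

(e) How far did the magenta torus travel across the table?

1.7

The magenta torus moved from about (2.1, 6.7) to (3.5, 7.7), a distance of √(1.4² + 1.0²) ≈ 1.7.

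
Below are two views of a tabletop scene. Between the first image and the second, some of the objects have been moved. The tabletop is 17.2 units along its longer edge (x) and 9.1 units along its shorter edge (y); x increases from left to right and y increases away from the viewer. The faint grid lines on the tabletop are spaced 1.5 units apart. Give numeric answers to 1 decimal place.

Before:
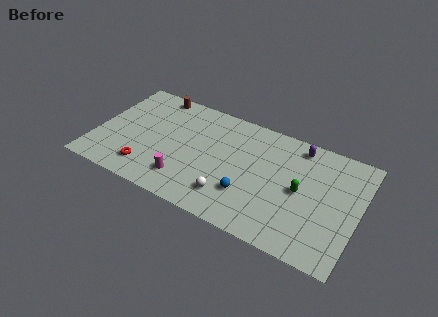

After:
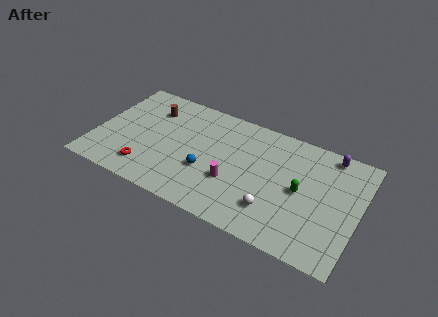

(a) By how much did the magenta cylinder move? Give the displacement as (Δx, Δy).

(3.0, 1.2)

The magenta cylinder was at about (6.2, 2.0) and moved to about (9.2, 3.2).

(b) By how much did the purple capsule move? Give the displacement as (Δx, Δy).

(2.0, 0.2)

The purple capsule started near (13.0, 7.9) and ended near (15.0, 8.1).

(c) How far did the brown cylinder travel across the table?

1.4

From (3.3, 8.2) to (3.3, 6.8), the brown cylinder covered √(0.0² + 1.4²) ≈ 1.4 units.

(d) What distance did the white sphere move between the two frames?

2.8

The white sphere moved from about (9.2, 2.0) to (12.0, 2.3), a distance of √(2.8² + 0.3²) ≈ 2.8.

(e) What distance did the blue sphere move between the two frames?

2.9

From (10.3, 2.7) to (7.5, 3.3), the blue sphere covered √(2.8² + 0.6²) ≈ 2.9 units.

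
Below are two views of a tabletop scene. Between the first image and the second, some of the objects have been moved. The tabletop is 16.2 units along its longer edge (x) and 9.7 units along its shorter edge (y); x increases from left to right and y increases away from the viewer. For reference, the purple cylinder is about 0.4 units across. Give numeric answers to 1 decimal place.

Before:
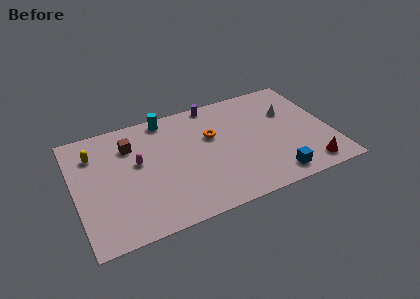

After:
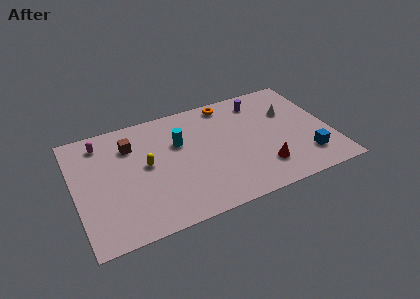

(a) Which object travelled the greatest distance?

the yellow capsule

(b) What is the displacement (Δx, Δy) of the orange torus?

(1.3, 2.5)

From the two frames, the orange torus sits at roughly (8.8, 6.1) before and (10.1, 8.6) after.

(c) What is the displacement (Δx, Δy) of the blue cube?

(2.2, 0.9)

From the two frames, the blue cube sits at roughly (12.2, 1.3) before and (14.4, 2.2) after.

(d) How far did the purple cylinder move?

3.0

From (9.2, 8.9) to (12.1, 8.0), the purple cylinder covered √(2.9² + 0.9²) ≈ 3.0 units.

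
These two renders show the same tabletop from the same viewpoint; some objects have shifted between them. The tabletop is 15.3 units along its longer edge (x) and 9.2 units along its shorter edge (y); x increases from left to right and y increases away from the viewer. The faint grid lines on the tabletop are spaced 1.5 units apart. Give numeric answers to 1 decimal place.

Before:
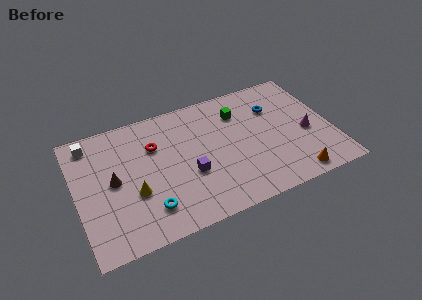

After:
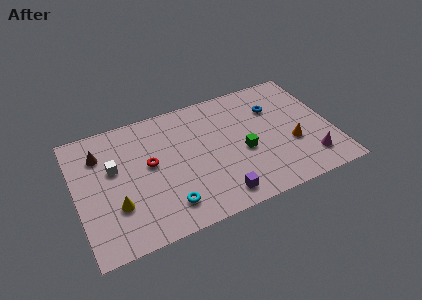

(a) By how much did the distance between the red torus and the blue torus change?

+0.5

They were about 7.3 units apart before and 7.8 after — 0.5 units further apart.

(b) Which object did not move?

the blue torus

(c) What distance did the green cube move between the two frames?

3.0

The green cube was near (10.0, 6.9) before and (9.9, 3.9) after, so it travelled √(0.1² + 3.0²) ≈ 3.0 units.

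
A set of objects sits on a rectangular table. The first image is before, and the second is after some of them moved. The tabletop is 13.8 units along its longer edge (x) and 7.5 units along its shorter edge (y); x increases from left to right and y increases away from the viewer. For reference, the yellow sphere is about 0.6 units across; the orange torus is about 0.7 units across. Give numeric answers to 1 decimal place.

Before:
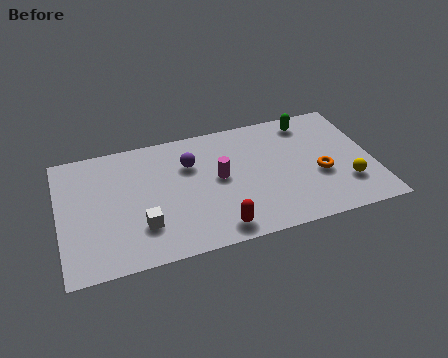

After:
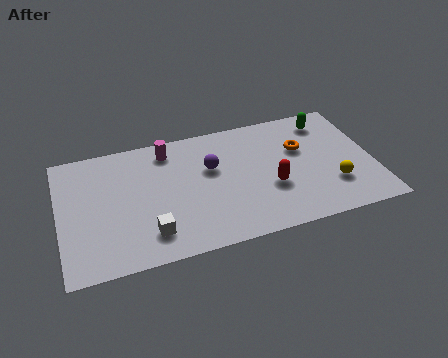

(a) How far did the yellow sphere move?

0.6

The yellow sphere moved from about (12.5, 2.1) to (11.9, 2.2), a distance of √(0.6² + 0.1²) ≈ 0.6.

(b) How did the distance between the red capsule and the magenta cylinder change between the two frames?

+2.5

Before: roughly 3.0 units apart; after: 5.5. That's 2.5 units further apart.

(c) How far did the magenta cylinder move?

3.1

The magenta cylinder moved from about (7.0, 4.0) to (4.9, 6.3), a distance of √(2.1² + 2.3²) ≈ 3.1.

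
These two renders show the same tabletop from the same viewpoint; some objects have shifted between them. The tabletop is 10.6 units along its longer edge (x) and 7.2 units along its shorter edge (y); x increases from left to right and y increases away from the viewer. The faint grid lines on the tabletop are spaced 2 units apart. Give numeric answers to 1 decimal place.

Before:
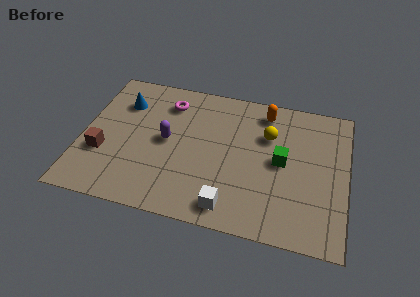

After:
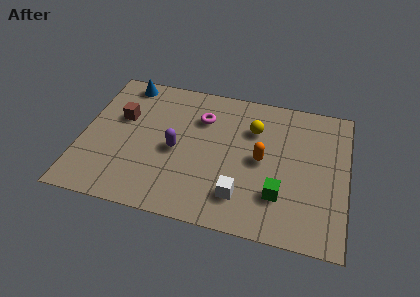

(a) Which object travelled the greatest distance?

the orange capsule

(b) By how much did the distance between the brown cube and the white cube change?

+0.4

Before: roughly 5.4 units apart; after: 5.8. That's 0.4 units further apart.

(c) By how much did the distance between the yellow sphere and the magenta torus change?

-2.1

They were about 4.2 units apart before and 2.1 after — 2.1 units closer together.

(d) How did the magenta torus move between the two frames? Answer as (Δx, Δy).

(1.4, -0.5)

From the two frames, the magenta torus sits at roughly (3.3, 5.7) before and (4.7, 5.2) after.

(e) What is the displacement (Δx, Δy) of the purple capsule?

(0.4, -0.4)

From the two frames, the purple capsule sits at roughly (3.4, 3.7) before and (3.8, 3.3) after.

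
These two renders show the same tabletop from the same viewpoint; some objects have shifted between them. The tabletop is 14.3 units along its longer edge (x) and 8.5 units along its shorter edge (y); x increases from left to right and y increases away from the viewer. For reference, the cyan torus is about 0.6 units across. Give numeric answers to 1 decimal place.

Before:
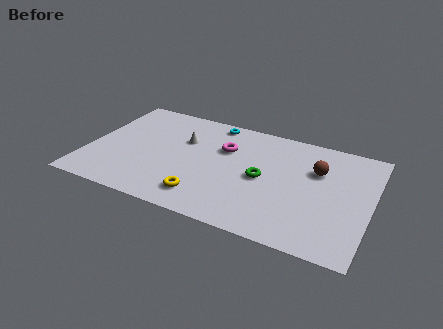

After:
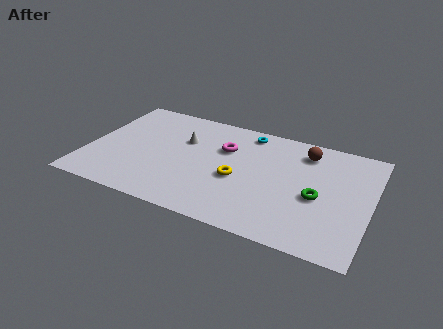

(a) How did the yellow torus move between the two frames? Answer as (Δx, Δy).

(1.5, 2.0)

From the two frames, the yellow torus sits at roughly (6.2, 1.6) before and (7.7, 3.6) after.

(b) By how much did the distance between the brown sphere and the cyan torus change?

-2.8

The distance was about 5.8 in the first image and 3.0 in the second, so they moved 2.8 units closer together.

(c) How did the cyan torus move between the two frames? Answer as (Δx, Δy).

(1.8, -0.2)

The cyan torus started near (6.0, 7.6) and ended near (7.8, 7.4).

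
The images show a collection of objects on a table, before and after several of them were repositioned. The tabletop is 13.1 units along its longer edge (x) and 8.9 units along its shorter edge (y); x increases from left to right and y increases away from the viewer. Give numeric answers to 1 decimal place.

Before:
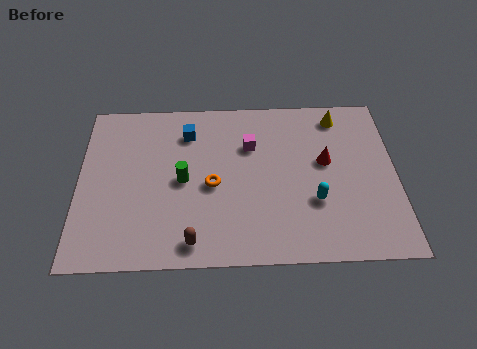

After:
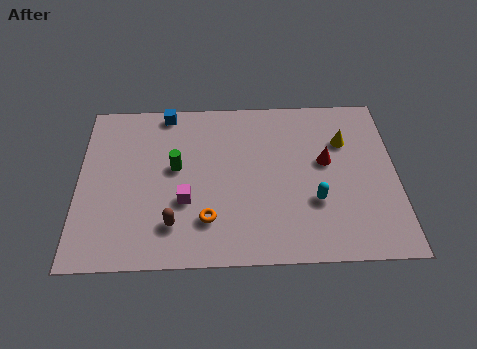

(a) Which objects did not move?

the red cone and the cyan capsule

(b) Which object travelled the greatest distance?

the magenta cube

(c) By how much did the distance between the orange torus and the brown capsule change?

-1.6

Before: roughly 3.0 units apart; after: 1.4. That's 1.6 units closer together.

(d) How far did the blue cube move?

1.5

The blue cube was near (4.5, 6.9) before and (3.6, 8.1) after, so it travelled √(0.9² + 1.2²) ≈ 1.5 units.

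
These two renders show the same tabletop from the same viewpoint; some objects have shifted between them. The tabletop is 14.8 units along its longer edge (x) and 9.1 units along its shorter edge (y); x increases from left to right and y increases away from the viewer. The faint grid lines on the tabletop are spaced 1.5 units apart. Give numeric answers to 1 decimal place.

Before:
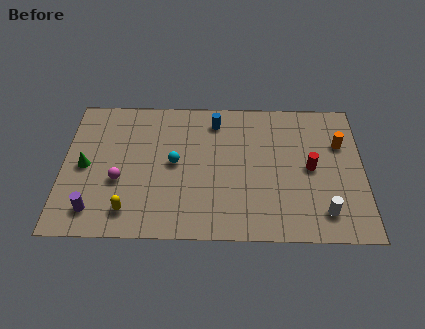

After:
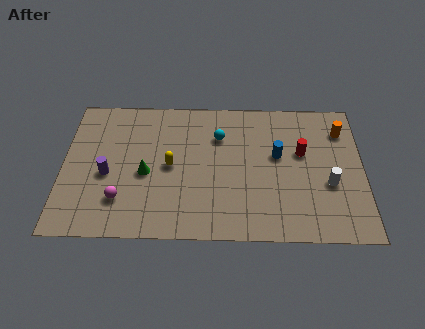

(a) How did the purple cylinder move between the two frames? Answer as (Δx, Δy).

(0.6, 2.3)

From the two frames, the purple cylinder sits at roughly (1.6, 1.6) before and (2.2, 3.9) after.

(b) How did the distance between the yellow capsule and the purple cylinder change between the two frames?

+1.5

Before: roughly 1.7 units apart; after: 3.2. That's 1.5 units further apart.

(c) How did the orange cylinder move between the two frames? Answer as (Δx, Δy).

(0.1, 0.9)

The orange cylinder started near (13.7, 6.1) and ended near (13.8, 7.0).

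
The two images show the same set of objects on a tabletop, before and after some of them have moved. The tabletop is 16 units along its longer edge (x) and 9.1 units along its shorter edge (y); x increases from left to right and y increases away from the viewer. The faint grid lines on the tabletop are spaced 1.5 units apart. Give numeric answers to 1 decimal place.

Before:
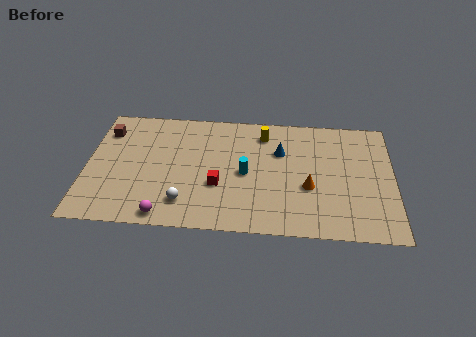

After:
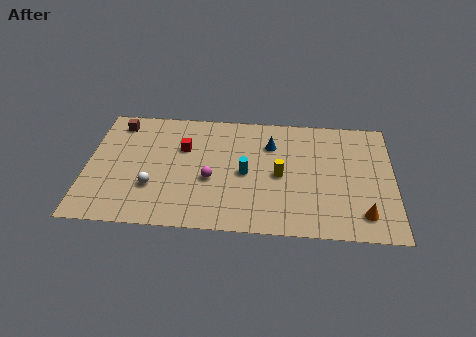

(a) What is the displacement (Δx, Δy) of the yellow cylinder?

(0.9, -3.1)

The yellow cylinder was at about (9.2, 7.4) and moved to about (10.1, 4.3).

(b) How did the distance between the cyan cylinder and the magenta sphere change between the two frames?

-3.4

The distance was about 5.3 in the first image and 1.9 in the second, so they moved 3.4 units closer together.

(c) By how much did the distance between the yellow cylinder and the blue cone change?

+0.8

The distance was about 1.6 in the first image and 2.4 in the second, so they moved 0.8 units further apart.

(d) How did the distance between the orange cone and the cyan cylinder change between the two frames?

+3.2

Before: roughly 3.4 units apart; after: 6.6. That's 3.2 units further apart.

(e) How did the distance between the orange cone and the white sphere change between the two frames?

+4.4

The distance was about 6.6 in the first image and 11.0 in the second, so they moved 4.4 units further apart.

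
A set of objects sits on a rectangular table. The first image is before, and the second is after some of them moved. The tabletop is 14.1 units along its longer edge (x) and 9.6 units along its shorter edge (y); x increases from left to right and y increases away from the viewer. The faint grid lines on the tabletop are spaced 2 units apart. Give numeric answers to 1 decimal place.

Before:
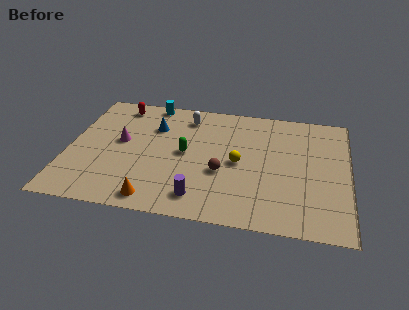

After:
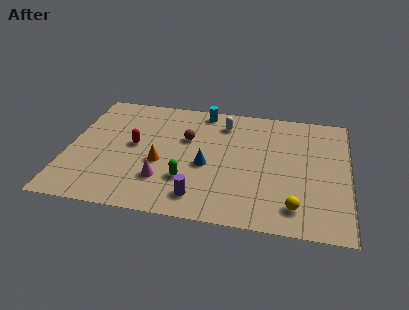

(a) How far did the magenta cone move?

3.5

The magenta cone was near (2.6, 5.3) before and (4.9, 2.6) after, so it travelled √(2.3² + 2.7²) ≈ 3.5 units.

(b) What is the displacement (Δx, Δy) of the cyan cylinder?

(2.7, -0.2)

From the two frames, the cyan cylinder sits at roughly (3.9, 8.8) before and (6.6, 8.6) after.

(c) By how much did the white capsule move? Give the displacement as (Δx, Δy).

(1.9, -0.2)

From the two frames, the white capsule sits at roughly (5.8, 7.9) before and (7.7, 7.7) after.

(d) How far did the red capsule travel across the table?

3.4

The red capsule moved from about (2.3, 8.3) to (3.3, 5.1), a distance of √(1.0² + 3.2²) ≈ 3.4.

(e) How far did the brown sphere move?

3.1

The brown sphere moved from about (7.8, 3.7) to (5.9, 6.1), a distance of √(1.9² + 2.4²) ≈ 3.1.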